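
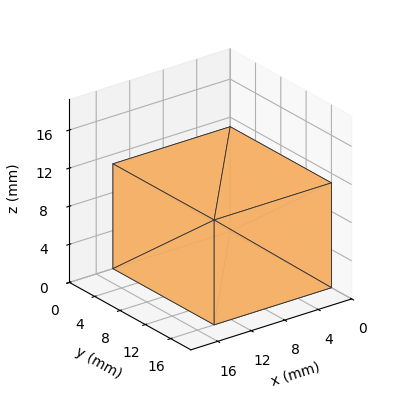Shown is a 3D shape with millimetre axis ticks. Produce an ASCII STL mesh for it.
Reading the render: the shape is a rectangular box, roughly 14 × 16 mm footprint and 11 mm tall (dimensions read to the nearest mm from the axis ticks). For the STL, each face is triangulated and given an outward normal.

solid part
  facet normal 0.0000 0.0000 -1.0000
    outer loop
      vertex 14.00 16.00 0.00
      vertex 14.00 0.00 0.00
      vertex 0.00 0.00 0.00
    endloop
  endfacet
  facet normal 0.0000 0.0000 -1.0000
    outer loop
      vertex 0.00 16.00 0.00
      vertex 14.00 16.00 0.00
      vertex 0.00 0.00 0.00
    endloop
  endfacet
  facet normal 0.0000 0.0000 1.0000
    outer loop
      vertex 0.00 0.00 11.00
      vertex 14.00 0.00 11.00
      vertex 14.00 16.00 11.00
    endloop
  endfacet
  facet normal 0.0000 0.0000 1.0000
    outer loop
      vertex 0.00 0.00 11.00
      vertex 14.00 16.00 11.00
      vertex 0.00 16.00 11.00
    endloop
  endfacet
  facet normal 0.0000 -1.0000 0.0000
    outer loop
      vertex 0.00 0.00 0.00
      vertex 14.00 0.00 0.00
      vertex 14.00 0.00 11.00
    endloop
  endfacet
  facet normal 0.0000 -1.0000 0.0000
    outer loop
      vertex 0.00 0.00 0.00
      vertex 14.00 0.00 11.00
      vertex 0.00 0.00 11.00
    endloop
  endfacet
  facet normal 0.0000 1.0000 0.0000
    outer loop
      vertex 14.00 16.00 11.00
      vertex 14.00 16.00 0.00
      vertex 0.00 16.00 0.00
    endloop
  endfacet
  facet normal 0.0000 1.0000 0.0000
    outer loop
      vertex 0.00 16.00 11.00
      vertex 14.00 16.00 11.00
      vertex 0.00 16.00 0.00
    endloop
  endfacet
  facet normal -1.0000 0.0000 0.0000
    outer loop
      vertex 0.00 16.00 11.00
      vertex 0.00 16.00 0.00
      vertex 0.00 0.00 0.00
    endloop
  endfacet
  facet normal -1.0000 0.0000 0.0000
    outer loop
      vertex 0.00 0.00 11.00
      vertex 0.00 16.00 11.00
      vertex 0.00 0.00 0.00
    endloop
  endfacet
  facet normal 1.0000 0.0000 0.0000
    outer loop
      vertex 14.00 0.00 0.00
      vertex 14.00 16.00 0.00
      vertex 14.00 16.00 11.00
    endloop
  endfacet
  facet normal 1.0000 0.0000 0.0000
    outer loop
      vertex 14.00 0.00 0.00
      vertex 14.00 16.00 11.00
      vertex 14.00 0.00 11.00
    endloop
  endfacet
endsolid part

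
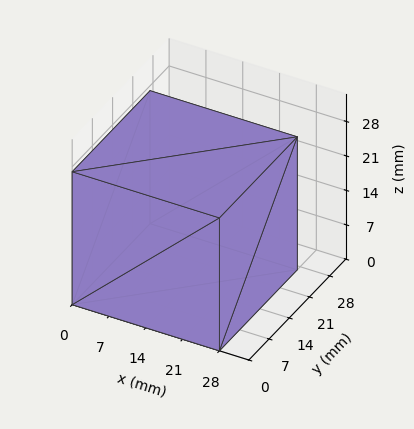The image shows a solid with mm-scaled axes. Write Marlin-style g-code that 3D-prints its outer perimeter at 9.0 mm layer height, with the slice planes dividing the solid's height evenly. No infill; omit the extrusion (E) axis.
Reading the render: the shape is a rectangular box, roughly 28 × 27 mm footprint and 27 mm tall (dimensions read to the nearest mm from the axis ticks). For the g-code, the solid's height is divided into equal slices at the stated Δz and each level perimeter traced with G1 moves after a G0 lift.

; perimeter-only toolpath
G21 ; units = mm
G90 ; absolute positioning
G28 ; home
; layer 1
G0 Z9.0
G0 X0.0 Y0.0
G1 X28.0 Y0.0
G1 X28.0 Y27.0
G1 X0.0 Y27.0
G1 X0.0 Y0.0
; layer 2
G0 Z18.0
G0 X0.0 Y0.0
G1 X28.0 Y0.0
G1 X28.0 Y27.0
G1 X0.0 Y27.0
G1 X0.0 Y0.0
; layer 3
G0 Z27.0
G0 X0.0 Y0.0
G1 X28.0 Y0.0
G1 X28.0 Y27.0
G1 X0.0 Y27.0
G1 X0.0 Y0.0
M2 ; end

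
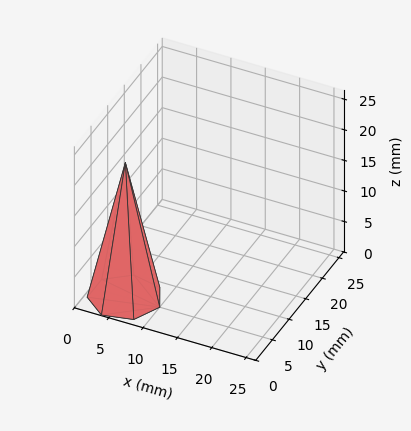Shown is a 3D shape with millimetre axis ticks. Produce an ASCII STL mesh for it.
Reading the render: the shape is a regular 7-sided pyramid, base circumscribed radius ≈ 5 mm, apex at z ≈ 22 mm (dimensions read to the nearest mm from the axis ticks). For the STL, each face is triangulated and given an outward normal.

solid part
  facet normal 0.0000 0.0000 -1.0000
    outer loop
      vertex 3.887 9.875 0.000
      vertex 8.117 8.909 0.000
      vertex 10.000 5.000 0.000
    endloop
  endfacet
  facet normal 0.0000 0.0000 -1.0000
    outer loop
      vertex 0.495 7.169 0.000
      vertex 3.887 9.875 0.000
      vertex 10.000 5.000 0.000
    endloop
  endfacet
  facet normal 0.0000 0.0000 -1.0000
    outer loop
      vertex 0.495 2.831 0.000
      vertex 0.495 7.169 0.000
      vertex 10.000 5.000 0.000
    endloop
  endfacet
  facet normal 0.0000 0.0000 -1.0000
    outer loop
      vertex 3.887 0.125 0.000
      vertex 0.495 2.831 0.000
      vertex 10.000 5.000 0.000
    endloop
  endfacet
  facet normal 0.0000 0.0000 -1.0000
    outer loop
      vertex 8.117 1.091 0.000
      vertex 3.887 0.125 0.000
      vertex 10.000 5.000 0.000
    endloop
  endfacet
  facet normal 0.8826 0.4252 0.2006
    outer loop
      vertex 10.000 5.000 0.000
      vertex 8.117 8.909 0.000
      vertex 5.000 5.000 22.000
    endloop
  endfacet
  facet normal 0.2181 0.9551 0.2006
    outer loop
      vertex 8.117 8.909 0.000
      vertex 3.887 9.875 0.000
      vertex 5.000 5.000 22.000
    endloop
  endfacet
  facet normal -0.6109 0.7658 0.2006
    outer loop
      vertex 3.887 9.875 0.000
      vertex 0.495 7.169 0.000
      vertex 5.000 5.000 22.000
    endloop
  endfacet
  facet normal -0.9797 0.0000 0.2006
    outer loop
      vertex 0.495 7.169 0.000
      vertex 0.495 2.831 0.000
      vertex 5.000 5.000 22.000
    endloop
  endfacet
  facet normal -0.6109 -0.7658 0.2006
    outer loop
      vertex 0.495 2.831 0.000
      vertex 3.887 0.125 0.000
      vertex 5.000 5.000 22.000
    endloop
  endfacet
  facet normal 0.2181 -0.9551 0.2006
    outer loop
      vertex 3.887 0.125 0.000
      vertex 8.117 1.091 0.000
      vertex 5.000 5.000 22.000
    endloop
  endfacet
  facet normal 0.8826 -0.4252 0.2006
    outer loop
      vertex 8.117 1.091 0.000
      vertex 10.000 5.000 0.000
      vertex 5.000 5.000 22.000
    endloop
  endfacet
endsolid part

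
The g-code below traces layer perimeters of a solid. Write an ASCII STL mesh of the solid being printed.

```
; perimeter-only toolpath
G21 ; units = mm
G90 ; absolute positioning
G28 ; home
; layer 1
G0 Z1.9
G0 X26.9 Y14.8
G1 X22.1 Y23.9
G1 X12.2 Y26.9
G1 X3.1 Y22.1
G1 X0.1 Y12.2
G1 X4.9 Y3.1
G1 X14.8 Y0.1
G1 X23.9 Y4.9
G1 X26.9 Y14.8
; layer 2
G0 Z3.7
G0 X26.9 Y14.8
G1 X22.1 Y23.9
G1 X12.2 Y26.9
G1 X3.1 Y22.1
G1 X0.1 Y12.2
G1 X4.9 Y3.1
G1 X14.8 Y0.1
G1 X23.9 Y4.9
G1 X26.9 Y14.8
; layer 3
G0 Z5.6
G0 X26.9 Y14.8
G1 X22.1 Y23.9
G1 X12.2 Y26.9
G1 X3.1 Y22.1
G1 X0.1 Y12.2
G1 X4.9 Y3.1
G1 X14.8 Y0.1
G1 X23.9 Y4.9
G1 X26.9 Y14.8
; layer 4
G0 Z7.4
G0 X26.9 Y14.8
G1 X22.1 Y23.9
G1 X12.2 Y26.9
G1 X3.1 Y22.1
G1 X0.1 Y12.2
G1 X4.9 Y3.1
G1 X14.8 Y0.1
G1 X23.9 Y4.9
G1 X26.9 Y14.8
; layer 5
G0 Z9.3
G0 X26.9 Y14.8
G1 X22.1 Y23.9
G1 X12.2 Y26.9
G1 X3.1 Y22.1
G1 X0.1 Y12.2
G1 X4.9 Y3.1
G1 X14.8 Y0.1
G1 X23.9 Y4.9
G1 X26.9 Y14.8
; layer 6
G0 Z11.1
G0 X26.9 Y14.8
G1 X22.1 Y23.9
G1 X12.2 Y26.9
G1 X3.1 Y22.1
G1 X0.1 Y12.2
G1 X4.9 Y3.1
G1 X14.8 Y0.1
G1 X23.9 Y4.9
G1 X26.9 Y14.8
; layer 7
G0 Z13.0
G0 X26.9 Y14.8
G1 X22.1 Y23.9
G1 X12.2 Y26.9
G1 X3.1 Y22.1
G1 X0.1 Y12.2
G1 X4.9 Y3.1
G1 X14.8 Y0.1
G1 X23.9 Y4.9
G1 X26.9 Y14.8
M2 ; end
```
solid part
  facet normal 0.0000 0.0000 -1.0000
    outer loop
      vertex 12.2 26.9 0.0
      vertex 22.1 23.9 0.0
      vertex 26.9 14.8 0.0
    endloop
  endfacet
  facet normal 0.0000 0.0000 -1.0000
    outer loop
      vertex 3.1 22.1 0.0
      vertex 12.2 26.9 0.0
      vertex 26.9 14.8 0.0
    endloop
  endfacet
  facet normal 0.0000 0.0000 -1.0000
    outer loop
      vertex 0.1 12.2 0.0
      vertex 3.1 22.1 0.0
      vertex 26.9 14.8 0.0
    endloop
  endfacet
  facet normal 0.0000 0.0000 -1.0000
    outer loop
      vertex 4.9 3.1 0.0
      vertex 0.1 12.2 0.0
      vertex 26.9 14.8 0.0
    endloop
  endfacet
  facet normal 0.0000 0.0000 -1.0000
    outer loop
      vertex 14.8 0.1 0.0
      vertex 4.9 3.1 0.0
      vertex 26.9 14.8 0.0
    endloop
  endfacet
  facet normal 0.0000 0.0000 -1.0000
    outer loop
      vertex 23.9 4.9 0.0
      vertex 14.8 0.1 0.0
      vertex 26.9 14.8 0.0
    endloop
  endfacet
  facet normal 0.0000 0.0000 1.0000
    outer loop
      vertex 26.9 14.8 13.0
      vertex 22.1 23.9 13.0
      vertex 12.2 26.9 13.0
    endloop
  endfacet
  facet normal 0.0000 0.0000 1.0000
    outer loop
      vertex 26.9 14.8 13.0
      vertex 12.2 26.9 13.0
      vertex 3.1 22.1 13.0
    endloop
  endfacet
  facet normal 0.0000 0.0000 1.0000
    outer loop
      vertex 26.9 14.8 13.0
      vertex 3.1 22.1 13.0
      vertex 0.1 12.2 13.0
    endloop
  endfacet
  facet normal 0.0000 0.0000 1.0000
    outer loop
      vertex 26.9 14.8 13.0
      vertex 0.1 12.2 13.0
      vertex 4.9 3.1 13.0
    endloop
  endfacet
  facet normal 0.0000 0.0000 1.0000
    outer loop
      vertex 26.9 14.8 13.0
      vertex 4.9 3.1 13.0
      vertex 14.8 0.1 13.0
    endloop
  endfacet
  facet normal 0.0000 0.0000 1.0000
    outer loop
      vertex 26.9 14.8 13.0
      vertex 14.8 0.1 13.0
      vertex 23.9 4.9 13.0
    endloop
  endfacet
  facet normal 0.8845 0.4665 0.0000
    outer loop
      vertex 26.9 14.8 0.0
      vertex 22.1 23.9 0.0
      vertex 22.1 23.9 13.0
    endloop
  endfacet
  facet normal 0.8845 0.4665 0.0000
    outer loop
      vertex 26.9 14.8 0.0
      vertex 22.1 23.9 13.0
      vertex 26.9 14.8 13.0
    endloop
  endfacet
  facet normal 0.2900 0.9570 0.0000
    outer loop
      vertex 22.1 23.9 0.0
      vertex 12.2 26.9 0.0
      vertex 12.2 26.9 13.0
    endloop
  endfacet
  facet normal 0.2900 0.9570 0.0000
    outer loop
      vertex 22.1 23.9 0.0
      vertex 12.2 26.9 13.0
      vertex 22.1 23.9 13.0
    endloop
  endfacet
  facet normal -0.4665 0.8845 0.0000
    outer loop
      vertex 12.2 26.9 0.0
      vertex 3.1 22.1 0.0
      vertex 3.1 22.1 13.0
    endloop
  endfacet
  facet normal -0.4665 0.8845 0.0000
    outer loop
      vertex 12.2 26.9 0.0
      vertex 3.1 22.1 13.0
      vertex 12.2 26.9 13.0
    endloop
  endfacet
  facet normal -0.9570 0.2900 0.0000
    outer loop
      vertex 3.1 22.1 0.0
      vertex 0.1 12.2 0.0
      vertex 0.1 12.2 13.0
    endloop
  endfacet
  facet normal -0.9570 0.2900 0.0000
    outer loop
      vertex 3.1 22.1 0.0
      vertex 0.1 12.2 13.0
      vertex 3.1 22.1 13.0
    endloop
  endfacet
  facet normal -0.8845 -0.4665 0.0000
    outer loop
      vertex 0.1 12.2 0.0
      vertex 4.9 3.1 0.0
      vertex 4.9 3.1 13.0
    endloop
  endfacet
  facet normal -0.8845 -0.4665 0.0000
    outer loop
      vertex 0.1 12.2 0.0
      vertex 4.9 3.1 13.0
      vertex 0.1 12.2 13.0
    endloop
  endfacet
  facet normal -0.2900 -0.9570 0.0000
    outer loop
      vertex 4.9 3.1 0.0
      vertex 14.8 0.1 0.0
      vertex 14.8 0.1 13.0
    endloop
  endfacet
  facet normal -0.2900 -0.9570 0.0000
    outer loop
      vertex 4.9 3.1 0.0
      vertex 14.8 0.1 13.0
      vertex 4.9 3.1 13.0
    endloop
  endfacet
  facet normal 0.4665 -0.8845 0.0000
    outer loop
      vertex 14.8 0.1 0.0
      vertex 23.9 4.9 0.0
      vertex 23.9 4.9 13.0
    endloop
  endfacet
  facet normal 0.4665 -0.8845 0.0000
    outer loop
      vertex 14.8 0.1 0.0
      vertex 23.9 4.9 13.0
      vertex 14.8 0.1 13.0
    endloop
  endfacet
  facet normal 0.9570 -0.2900 0.0000
    outer loop
      vertex 23.9 4.9 0.0
      vertex 26.9 14.8 0.0
      vertex 26.9 14.8 13.0
    endloop
  endfacet
  facet normal 0.9570 -0.2900 0.0000
    outer loop
      vertex 23.9 4.9 0.0
      vertex 26.9 14.8 13.0
      vertex 23.9 4.9 13.0
    endloop
  endfacet
endsolid part

The G0 Z moves step by Δz≈1.9 mm. Every layer's G1 loop is the same polygon, so the solid is a straight extrusion of it from z=0 to z≈13. Closing with flat bottom and top caps and triangulating gives 28 facets — a regular 8-sided prism (a cylinder approximated with 8 flat sides), circumscribed radius ≈ 13.5 mm, height ≈ 13 mm.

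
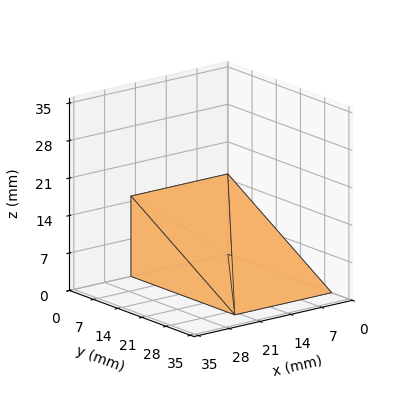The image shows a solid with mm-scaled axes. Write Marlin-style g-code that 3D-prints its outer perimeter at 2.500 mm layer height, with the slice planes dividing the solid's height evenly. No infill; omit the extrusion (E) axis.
Reading the render: the shape is a wedge (ramp): 22 × 30 mm base, rising to 15 mm along the y=0 edge and sloping linearly to z=0 at y=30 (dimensions read to the nearest mm from the axis ticks). For the g-code, the solid's height is divided into equal slices at the stated Δz and each level perimeter traced with G1 moves after a G0 lift.

; perimeter-only toolpath
G21 ; units = mm
G90 ; absolute positioning
G28 ; home
; layer 1
G0 Z2.500
G0 X0.000 Y0.000
G1 X22.000 Y0.000
G1 X22.000 Y25.000
G1 X0.000 Y25.000
G1 X0.000 Y0.000
; layer 2
G0 Z5.000
G0 X0.000 Y0.000
G1 X22.000 Y0.000
G1 X22.000 Y20.000
G1 X0.000 Y20.000
G1 X0.000 Y0.000
; layer 3
G0 Z7.500
G0 X0.000 Y0.000
G1 X22.000 Y0.000
G1 X22.000 Y15.000
G1 X0.000 Y15.000
G1 X0.000 Y0.000
; layer 4
G0 Z10.000
G0 X0.000 Y0.000
G1 X22.000 Y0.000
G1 X22.000 Y10.000
G1 X0.000 Y10.000
G1 X0.000 Y0.000
; layer 5
G0 Z12.500
G0 X0.000 Y0.000
G1 X22.000 Y0.000
G1 X22.000 Y5.000
G1 X0.000 Y5.000
G1 X0.000 Y0.000
M2 ; end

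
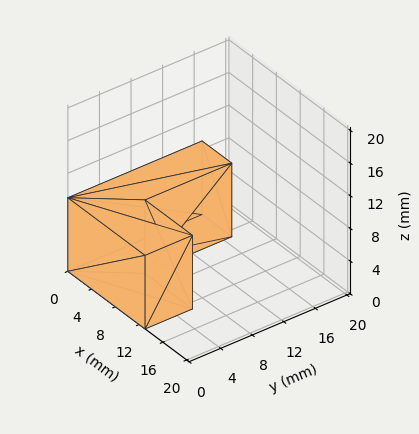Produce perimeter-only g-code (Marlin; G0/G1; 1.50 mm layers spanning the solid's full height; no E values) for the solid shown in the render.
Reading the render: the shape is an L-shaped prism: outer 13 × 17 mm, arm thicknesses ≈ 6 mm (horizontal) and 5 mm (vertical), extruded 9 mm in z (dimensions read to the nearest mm from the axis ticks). For the g-code, the solid's height is divided into equal slices at the stated Δz and each level perimeter traced with G1 moves after a G0 lift.

; perimeter-only toolpath
G21 ; units = mm
G90 ; absolute positioning
G28 ; home
; layer 1
G0 Z1.50
G0 X0.00 Y0.00
G1 X13.00 Y0.00
G1 X13.00 Y6.00
G1 X5.00 Y6.00
G1 X5.00 Y17.00
G1 X0.00 Y17.00
G1 X0.00 Y0.00
; layer 2
G0 Z3.00
G0 X0.00 Y0.00
G1 X13.00 Y0.00
G1 X13.00 Y6.00
G1 X5.00 Y6.00
G1 X5.00 Y17.00
G1 X0.00 Y17.00
G1 X0.00 Y0.00
; layer 3
G0 Z4.50
G0 X0.00 Y0.00
G1 X13.00 Y0.00
G1 X13.00 Y6.00
G1 X5.00 Y6.00
G1 X5.00 Y17.00
G1 X0.00 Y17.00
G1 X0.00 Y0.00
; layer 4
G0 Z6.00
G0 X0.00 Y0.00
G1 X13.00 Y0.00
G1 X13.00 Y6.00
G1 X5.00 Y6.00
G1 X5.00 Y17.00
G1 X0.00 Y17.00
G1 X0.00 Y0.00
; layer 5
G0 Z7.50
G0 X0.00 Y0.00
G1 X13.00 Y0.00
G1 X13.00 Y6.00
G1 X5.00 Y6.00
G1 X5.00 Y17.00
G1 X0.00 Y17.00
G1 X0.00 Y0.00
; layer 6
G0 Z9.00
G0 X0.00 Y0.00
G1 X13.00 Y0.00
G1 X13.00 Y6.00
G1 X5.00 Y6.00
G1 X5.00 Y17.00
G1 X0.00 Y17.00
G1 X0.00 Y0.00
M2 ; end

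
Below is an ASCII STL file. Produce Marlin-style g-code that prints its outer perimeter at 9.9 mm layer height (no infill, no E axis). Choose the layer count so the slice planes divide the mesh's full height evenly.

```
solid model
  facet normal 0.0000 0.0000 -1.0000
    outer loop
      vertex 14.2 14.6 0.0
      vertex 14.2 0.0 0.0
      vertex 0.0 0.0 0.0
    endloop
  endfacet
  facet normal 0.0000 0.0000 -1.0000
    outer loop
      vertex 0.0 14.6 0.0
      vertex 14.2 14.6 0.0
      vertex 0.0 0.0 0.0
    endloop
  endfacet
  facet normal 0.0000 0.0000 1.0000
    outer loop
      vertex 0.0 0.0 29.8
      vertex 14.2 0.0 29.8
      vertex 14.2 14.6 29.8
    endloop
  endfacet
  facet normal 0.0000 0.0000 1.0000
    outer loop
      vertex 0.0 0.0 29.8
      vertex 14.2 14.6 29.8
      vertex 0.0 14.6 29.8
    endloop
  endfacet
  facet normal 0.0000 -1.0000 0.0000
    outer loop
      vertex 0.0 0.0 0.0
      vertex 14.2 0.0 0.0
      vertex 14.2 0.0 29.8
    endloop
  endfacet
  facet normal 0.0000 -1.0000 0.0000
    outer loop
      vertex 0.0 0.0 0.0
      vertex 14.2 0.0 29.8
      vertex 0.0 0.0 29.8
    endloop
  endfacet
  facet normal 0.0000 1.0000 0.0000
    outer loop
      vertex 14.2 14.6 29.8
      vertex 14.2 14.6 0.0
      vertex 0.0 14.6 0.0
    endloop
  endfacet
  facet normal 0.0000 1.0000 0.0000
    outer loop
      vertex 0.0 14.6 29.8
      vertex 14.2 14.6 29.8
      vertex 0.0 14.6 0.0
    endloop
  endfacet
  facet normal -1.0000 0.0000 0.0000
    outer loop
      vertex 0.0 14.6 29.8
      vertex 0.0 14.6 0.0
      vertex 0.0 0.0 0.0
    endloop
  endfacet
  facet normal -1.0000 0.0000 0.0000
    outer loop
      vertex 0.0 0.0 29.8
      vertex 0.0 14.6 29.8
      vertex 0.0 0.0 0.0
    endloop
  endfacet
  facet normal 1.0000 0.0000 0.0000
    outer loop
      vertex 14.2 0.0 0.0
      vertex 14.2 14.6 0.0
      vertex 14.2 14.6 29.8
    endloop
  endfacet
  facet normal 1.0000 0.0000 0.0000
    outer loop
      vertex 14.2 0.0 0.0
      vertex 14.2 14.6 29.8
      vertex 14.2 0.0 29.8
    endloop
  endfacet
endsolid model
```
; perimeter-only toolpath
G21 ; units = mm
G90 ; absolute positioning
G28 ; home
; layer 1
G0 Z9.9
G0 X0.0 Y0.0
G1 X14.2 Y0.0
G1 X14.2 Y14.6
G1 X0.0 Y14.6
G1 X0.0 Y0.0
; layer 2
G0 Z19.9
G0 X0.0 Y0.0
G1 X14.2 Y0.0
G1 X14.2 Y14.6
G1 X0.0 Y14.6
G1 X0.0 Y0.0
; layer 3
G0 Z29.8
G0 X0.0 Y0.0
G1 X14.2 Y0.0
G1 X14.2 Y14.6
G1 X0.0 Y14.6
G1 X0.0 Y0.0
M2 ; end

The solid is a rectangular box, roughly 14.2 × 14.6 mm footprint and 29.8 mm tall. Slicing at Δz = 9.9 mm — 3 equal slices spanning the solid's height, so layer i sits at z = i·h/3 — gives 3 non-empty perimeters. Each is a 4-segment closed polygon; G0 lifts to the layer z and rapids to the start vertex, then G1 traces the edges.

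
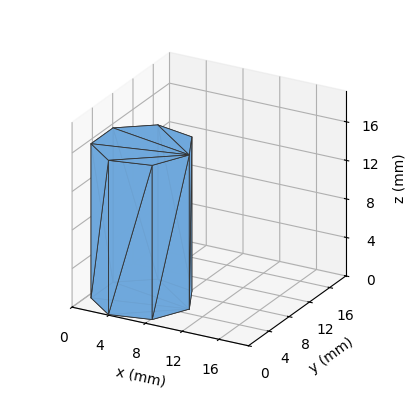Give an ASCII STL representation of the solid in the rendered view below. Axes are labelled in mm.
Reading the render: the shape is a regular 7-sided prism (a cylinder approximated with 7 flat sides), circumscribed radius ≈ 5 mm, height ≈ 16 mm (dimensions read to the nearest mm from the axis ticks). For the STL, each face is triangulated and given an outward normal.

solid part
  facet normal 0.0000 0.0000 -1.0000
    outer loop
      vertex 3.89 9.87 0.00
      vertex 8.12 8.91 0.00
      vertex 10.00 5.00 0.00
    endloop
  endfacet
  facet normal 0.0000 0.0000 -1.0000
    outer loop
      vertex 0.50 7.17 0.00
      vertex 3.89 9.87 0.00
      vertex 10.00 5.00 0.00
    endloop
  endfacet
  facet normal 0.0000 0.0000 -1.0000
    outer loop
      vertex 0.50 2.83 0.00
      vertex 0.50 7.17 0.00
      vertex 10.00 5.00 0.00
    endloop
  endfacet
  facet normal 0.0000 0.0000 -1.0000
    outer loop
      vertex 3.89 0.13 0.00
      vertex 0.50 2.83 0.00
      vertex 10.00 5.00 0.00
    endloop
  endfacet
  facet normal 0.0000 0.0000 -1.0000
    outer loop
      vertex 8.12 1.09 0.00
      vertex 3.89 0.13 0.00
      vertex 10.00 5.00 0.00
    endloop
  endfacet
  facet normal 0.0000 0.0000 1.0000
    outer loop
      vertex 10.00 5.00 16.00
      vertex 8.12 8.91 16.00
      vertex 3.89 9.87 16.00
    endloop
  endfacet
  facet normal 0.0000 0.0000 1.0000
    outer loop
      vertex 10.00 5.00 16.00
      vertex 3.89 9.87 16.00
      vertex 0.50 7.17 16.00
    endloop
  endfacet
  facet normal 0.0000 0.0000 1.0000
    outer loop
      vertex 10.00 5.00 16.00
      vertex 0.50 7.17 16.00
      vertex 0.50 2.83 16.00
    endloop
  endfacet
  facet normal 0.0000 0.0000 1.0000
    outer loop
      vertex 10.00 5.00 16.00
      vertex 0.50 2.83 16.00
      vertex 3.89 0.13 16.00
    endloop
  endfacet
  facet normal 0.0000 0.0000 1.0000
    outer loop
      vertex 10.00 5.00 16.00
      vertex 3.89 0.13 16.00
      vertex 8.12 1.09 16.00
    endloop
  endfacet
  facet normal 0.9012 0.4333 0.0000
    outer loop
      vertex 10.00 5.00 0.00
      vertex 8.12 8.91 0.00
      vertex 8.12 8.91 16.00
    endloop
  endfacet
  facet normal 0.9012 0.4333 0.0000
    outer loop
      vertex 10.00 5.00 0.00
      vertex 8.12 8.91 16.00
      vertex 10.00 5.00 16.00
    endloop
  endfacet
  facet normal 0.2213 0.9752 0.0000
    outer loop
      vertex 8.12 8.91 0.00
      vertex 3.89 9.87 0.00
      vertex 3.89 9.87 16.00
    endloop
  endfacet
  facet normal 0.2213 0.9752 0.0000
    outer loop
      vertex 8.12 8.91 0.00
      vertex 3.89 9.87 16.00
      vertex 8.12 8.91 16.00
    endloop
  endfacet
  facet normal -0.6230 0.7822 0.0000
    outer loop
      vertex 3.89 9.87 0.00
      vertex 0.50 7.17 0.00
      vertex 0.50 7.17 16.00
    endloop
  endfacet
  facet normal -0.6230 0.7822 0.0000
    outer loop
      vertex 3.89 9.87 0.00
      vertex 0.50 7.17 16.00
      vertex 3.89 9.87 16.00
    endloop
  endfacet
  facet normal -1.0000 0.0000 0.0000
    outer loop
      vertex 0.50 7.17 0.00
      vertex 0.50 2.83 0.00
      vertex 0.50 2.83 16.00
    endloop
  endfacet
  facet normal -1.0000 0.0000 0.0000
    outer loop
      vertex 0.50 7.17 0.00
      vertex 0.50 2.83 16.00
      vertex 0.50 7.17 16.00
    endloop
  endfacet
  facet normal -0.6230 -0.7822 0.0000
    outer loop
      vertex 0.50 2.83 0.00
      vertex 3.89 0.13 0.00
      vertex 3.89 0.13 16.00
    endloop
  endfacet
  facet normal -0.6230 -0.7822 0.0000
    outer loop
      vertex 0.50 2.83 0.00
      vertex 3.89 0.13 16.00
      vertex 0.50 2.83 16.00
    endloop
  endfacet
  facet normal 0.2213 -0.9752 0.0000
    outer loop
      vertex 3.89 0.13 0.00
      vertex 8.12 1.09 0.00
      vertex 8.12 1.09 16.00
    endloop
  endfacet
  facet normal 0.2213 -0.9752 0.0000
    outer loop
      vertex 3.89 0.13 0.00
      vertex 8.12 1.09 16.00
      vertex 3.89 0.13 16.00
    endloop
  endfacet
  facet normal 0.9012 -0.4333 0.0000
    outer loop
      vertex 8.12 1.09 0.00
      vertex 10.00 5.00 0.00
      vertex 10.00 5.00 16.00
    endloop
  endfacet
  facet normal 0.9012 -0.4333 0.0000
    outer loop
      vertex 8.12 1.09 0.00
      vertex 10.00 5.00 16.00
      vertex 8.12 1.09 16.00
    endloop
  endfacet
endsolid part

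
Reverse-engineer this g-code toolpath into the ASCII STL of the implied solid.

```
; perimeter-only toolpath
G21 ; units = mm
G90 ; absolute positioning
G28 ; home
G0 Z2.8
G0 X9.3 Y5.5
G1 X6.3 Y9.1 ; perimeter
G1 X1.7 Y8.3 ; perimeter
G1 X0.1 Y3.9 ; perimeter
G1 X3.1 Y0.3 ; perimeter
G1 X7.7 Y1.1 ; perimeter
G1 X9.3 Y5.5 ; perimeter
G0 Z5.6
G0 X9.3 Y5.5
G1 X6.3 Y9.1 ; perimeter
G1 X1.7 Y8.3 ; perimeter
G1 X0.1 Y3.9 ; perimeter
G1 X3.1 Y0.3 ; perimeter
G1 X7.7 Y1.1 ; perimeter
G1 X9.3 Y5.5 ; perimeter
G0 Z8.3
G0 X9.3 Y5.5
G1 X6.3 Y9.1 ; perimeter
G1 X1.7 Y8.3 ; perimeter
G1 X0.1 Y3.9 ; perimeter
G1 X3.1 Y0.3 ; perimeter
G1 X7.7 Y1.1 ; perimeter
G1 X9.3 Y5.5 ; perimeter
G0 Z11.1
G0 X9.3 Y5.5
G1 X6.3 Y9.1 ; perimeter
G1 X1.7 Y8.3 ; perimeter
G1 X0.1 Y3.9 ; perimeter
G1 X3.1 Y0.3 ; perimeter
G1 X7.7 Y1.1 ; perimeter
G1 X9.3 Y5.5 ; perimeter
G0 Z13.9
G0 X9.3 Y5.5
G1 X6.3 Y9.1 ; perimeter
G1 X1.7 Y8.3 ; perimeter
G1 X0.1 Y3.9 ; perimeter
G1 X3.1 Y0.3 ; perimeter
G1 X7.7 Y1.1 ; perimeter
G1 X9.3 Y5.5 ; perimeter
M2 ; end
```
solid part
  facet normal 0.0000 0.0000 -1.0000
    outer loop
      vertex 1.7 8.3 0.0
      vertex 6.3 9.1 0.0
      vertex 9.3 5.5 0.0
    endloop
  endfacet
  facet normal 0.0000 0.0000 -1.0000
    outer loop
      vertex 0.1 3.9 0.0
      vertex 1.7 8.3 0.0
      vertex 9.3 5.5 0.0
    endloop
  endfacet
  facet normal 0.0000 0.0000 -1.0000
    outer loop
      vertex 3.1 0.3 0.0
      vertex 0.1 3.9 0.0
      vertex 9.3 5.5 0.0
    endloop
  endfacet
  facet normal 0.0000 0.0000 -1.0000
    outer loop
      vertex 7.7 1.1 0.0
      vertex 3.1 0.3 0.0
      vertex 9.3 5.5 0.0
    endloop
  endfacet
  facet normal 0.0000 0.0000 1.0000
    outer loop
      vertex 9.3 5.5 13.9
      vertex 6.3 9.1 13.9
      vertex 1.7 8.3 13.9
    endloop
  endfacet
  facet normal 0.0000 0.0000 1.0000
    outer loop
      vertex 9.3 5.5 13.9
      vertex 1.7 8.3 13.9
      vertex 0.1 3.9 13.9
    endloop
  endfacet
  facet normal 0.0000 0.0000 1.0000
    outer loop
      vertex 9.3 5.5 13.9
      vertex 0.1 3.9 13.9
      vertex 3.1 0.3 13.9
    endloop
  endfacet
  facet normal 0.0000 0.0000 1.0000
    outer loop
      vertex 9.3 5.5 13.9
      vertex 3.1 0.3 13.9
      vertex 7.7 1.1 13.9
    endloop
  endfacet
  facet normal 0.7682 0.6402 0.0000
    outer loop
      vertex 9.3 5.5 0.0
      vertex 6.3 9.1 0.0
      vertex 6.3 9.1 13.9
    endloop
  endfacet
  facet normal 0.7682 0.6402 0.0000
    outer loop
      vertex 9.3 5.5 0.0
      vertex 6.3 9.1 13.9
      vertex 9.3 5.5 13.9
    endloop
  endfacet
  facet normal -0.1713 0.9852 0.0000
    outer loop
      vertex 6.3 9.1 0.0
      vertex 1.7 8.3 0.0
      vertex 1.7 8.3 13.9
    endloop
  endfacet
  facet normal -0.1713 0.9852 0.0000
    outer loop
      vertex 6.3 9.1 0.0
      vertex 1.7 8.3 13.9
      vertex 6.3 9.1 13.9
    endloop
  endfacet
  facet normal -0.9398 0.3417 0.0000
    outer loop
      vertex 1.7 8.3 0.0
      vertex 0.1 3.9 0.0
      vertex 0.1 3.9 13.9
    endloop
  endfacet
  facet normal -0.9398 0.3417 0.0000
    outer loop
      vertex 1.7 8.3 0.0
      vertex 0.1 3.9 13.9
      vertex 1.7 8.3 13.9
    endloop
  endfacet
  facet normal -0.7682 -0.6402 0.0000
    outer loop
      vertex 0.1 3.9 0.0
      vertex 3.1 0.3 0.0
      vertex 3.1 0.3 13.9
    endloop
  endfacet
  facet normal -0.7682 -0.6402 0.0000
    outer loop
      vertex 0.1 3.9 0.0
      vertex 3.1 0.3 13.9
      vertex 0.1 3.9 13.9
    endloop
  endfacet
  facet normal 0.1713 -0.9852 0.0000
    outer loop
      vertex 3.1 0.3 0.0
      vertex 7.7 1.1 0.0
      vertex 7.7 1.1 13.9
    endloop
  endfacet
  facet normal 0.1713 -0.9852 0.0000
    outer loop
      vertex 3.1 0.3 0.0
      vertex 7.7 1.1 13.9
      vertex 3.1 0.3 13.9
    endloop
  endfacet
  facet normal 0.9398 -0.3417 0.0000
    outer loop
      vertex 7.7 1.1 0.0
      vertex 9.3 5.5 0.0
      vertex 9.3 5.5 13.9
    endloop
  endfacet
  facet normal 0.9398 -0.3417 0.0000
    outer loop
      vertex 7.7 1.1 0.0
      vertex 9.3 5.5 13.9
      vertex 7.7 1.1 13.9
    endloop
  endfacet
endsolid part

The G0 Z moves step by Δz≈2.8 mm. Every layer's G1 loop is the same polygon, so the solid is a straight extrusion of it from z=0 to z≈13.9. Closing with flat bottom and top caps and triangulating gives 20 facets — a regular 6-sided prism (a cylinder approximated with 6 flat sides), circumscribed radius ≈ 4.7 mm, height ≈ 13.9 mm.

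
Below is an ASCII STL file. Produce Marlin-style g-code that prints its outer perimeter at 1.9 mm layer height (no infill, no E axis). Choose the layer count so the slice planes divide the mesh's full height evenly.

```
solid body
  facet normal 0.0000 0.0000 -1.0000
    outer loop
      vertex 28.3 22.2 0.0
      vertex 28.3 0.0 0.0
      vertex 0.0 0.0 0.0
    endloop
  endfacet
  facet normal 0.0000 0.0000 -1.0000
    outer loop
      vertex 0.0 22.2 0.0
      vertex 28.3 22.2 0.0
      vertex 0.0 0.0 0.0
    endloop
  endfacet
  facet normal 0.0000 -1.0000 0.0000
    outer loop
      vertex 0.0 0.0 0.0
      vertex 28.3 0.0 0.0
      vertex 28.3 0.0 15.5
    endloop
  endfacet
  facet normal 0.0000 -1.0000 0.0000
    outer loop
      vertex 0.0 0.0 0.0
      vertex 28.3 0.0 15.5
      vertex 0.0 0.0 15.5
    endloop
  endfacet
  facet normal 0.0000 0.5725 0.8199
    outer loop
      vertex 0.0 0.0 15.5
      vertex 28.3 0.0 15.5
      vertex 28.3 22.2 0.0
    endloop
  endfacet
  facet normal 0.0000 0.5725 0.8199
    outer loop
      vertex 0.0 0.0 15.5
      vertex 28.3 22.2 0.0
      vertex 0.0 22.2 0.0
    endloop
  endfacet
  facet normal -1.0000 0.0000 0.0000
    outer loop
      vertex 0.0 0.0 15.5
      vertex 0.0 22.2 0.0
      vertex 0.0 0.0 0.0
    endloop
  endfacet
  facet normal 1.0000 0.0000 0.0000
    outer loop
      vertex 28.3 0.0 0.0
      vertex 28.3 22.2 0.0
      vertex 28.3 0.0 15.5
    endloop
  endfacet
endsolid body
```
; perimeter-only toolpath
G21 ; units = mm
G90 ; absolute positioning
G28 ; home
; layer 1
G0 Z1.9
G0 X0.0 Y0.0
G1 X28.3 Y0.0
G1 X28.3 Y19.4
G1 X0.0 Y19.4
G1 X0.0 Y0.0
; layer 2
G0 Z3.9
G0 X0.0 Y0.0
G1 X28.3 Y0.0
G1 X28.3 Y16.6
G1 X0.0 Y16.6
G1 X0.0 Y0.0
; layer 3
G0 Z5.8
G0 X0.0 Y0.0
G1 X28.3 Y0.0
G1 X28.3 Y13.9
G1 X0.0 Y13.9
G1 X0.0 Y0.0
; layer 4
G0 Z7.8
G0 X0.0 Y0.0
G1 X28.3 Y0.0
G1 X28.3 Y11.1
G1 X0.0 Y11.1
G1 X0.0 Y0.0
; layer 5
G0 Z9.7
G0 X0.0 Y0.0
G1 X28.3 Y0.0
G1 X28.3 Y8.3
G1 X0.0 Y8.3
G1 X0.0 Y0.0
; layer 6
G0 Z11.6
G0 X0.0 Y0.0
G1 X28.3 Y0.0
G1 X28.3 Y5.5
G1 X0.0 Y5.5
G1 X0.0 Y0.0
; layer 7
G0 Z13.6
G0 X0.0 Y0.0
G1 X28.3 Y0.0
G1 X28.3 Y2.8
G1 X0.0 Y2.8
G1 X0.0 Y0.0
M2 ; end

The solid is a wedge (ramp): 28.3 × 22.2 mm base, rising to 15.5 mm along the y=0 edge and sloping linearly to z=0 at y=22.2. Slicing at Δz = 1.9 mm — 8 equal slices spanning the solid's height, so layer i sits at z = i·h/8 — gives 7 non-empty perimeters. Each is a 4-segment closed polygon; G0 lifts to the layer z and rapids to the start vertex, then G1 traces the edges. The cross-section shrinks linearly with z (the slice at the apex is degenerate and omitted).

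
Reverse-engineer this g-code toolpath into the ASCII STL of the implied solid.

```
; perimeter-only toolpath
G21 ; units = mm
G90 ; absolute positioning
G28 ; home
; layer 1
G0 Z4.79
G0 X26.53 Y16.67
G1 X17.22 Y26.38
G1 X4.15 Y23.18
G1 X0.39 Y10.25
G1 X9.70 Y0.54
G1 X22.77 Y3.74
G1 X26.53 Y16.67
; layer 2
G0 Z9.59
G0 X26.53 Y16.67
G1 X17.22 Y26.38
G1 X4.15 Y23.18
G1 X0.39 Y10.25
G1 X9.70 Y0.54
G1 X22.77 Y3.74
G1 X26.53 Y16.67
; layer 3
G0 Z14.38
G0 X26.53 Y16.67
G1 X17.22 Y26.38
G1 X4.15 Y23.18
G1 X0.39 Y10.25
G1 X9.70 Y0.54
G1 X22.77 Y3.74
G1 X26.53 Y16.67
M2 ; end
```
solid part
  facet normal 0.0000 0.0000 -1.0000
    outer loop
      vertex 4.15 23.18 0.00
      vertex 17.22 26.38 0.00
      vertex 26.53 16.67 0.00
    endloop
  endfacet
  facet normal 0.0000 0.0000 -1.0000
    outer loop
      vertex 0.39 10.25 0.00
      vertex 4.15 23.18 0.00
      vertex 26.53 16.67 0.00
    endloop
  endfacet
  facet normal 0.0000 0.0000 -1.0000
    outer loop
      vertex 9.70 0.54 0.00
      vertex 0.39 10.25 0.00
      vertex 26.53 16.67 0.00
    endloop
  endfacet
  facet normal 0.0000 0.0000 -1.0000
    outer loop
      vertex 22.77 3.74 0.00
      vertex 9.70 0.54 0.00
      vertex 26.53 16.67 0.00
    endloop
  endfacet
  facet normal 0.0000 0.0000 1.0000
    outer loop
      vertex 26.53 16.67 14.38
      vertex 17.22 26.38 14.38
      vertex 4.15 23.18 14.38
    endloop
  endfacet
  facet normal 0.0000 0.0000 1.0000
    outer loop
      vertex 26.53 16.67 14.38
      vertex 4.15 23.18 14.38
      vertex 0.39 10.25 14.38
    endloop
  endfacet
  facet normal 0.0000 0.0000 1.0000
    outer loop
      vertex 26.53 16.67 14.38
      vertex 0.39 10.25 14.38
      vertex 9.70 0.54 14.38
    endloop
  endfacet
  facet normal 0.0000 0.0000 1.0000
    outer loop
      vertex 26.53 16.67 14.38
      vertex 9.70 0.54 14.38
      vertex 22.77 3.74 14.38
    endloop
  endfacet
  facet normal 0.7218 0.6921 0.0000
    outer loop
      vertex 26.53 16.67 0.00
      vertex 17.22 26.38 0.00
      vertex 17.22 26.38 14.38
    endloop
  endfacet
  facet normal 0.7218 0.6921 0.0000
    outer loop
      vertex 26.53 16.67 0.00
      vertex 17.22 26.38 14.38
      vertex 26.53 16.67 14.38
    endloop
  endfacet
  facet normal -0.2378 0.9713 0.0000
    outer loop
      vertex 17.22 26.38 0.00
      vertex 4.15 23.18 0.00
      vertex 4.15 23.18 14.38
    endloop
  endfacet
  facet normal -0.2378 0.9713 0.0000
    outer loop
      vertex 17.22 26.38 0.00
      vertex 4.15 23.18 14.38
      vertex 17.22 26.38 14.38
    endloop
  endfacet
  facet normal -0.9602 0.2792 0.0000
    outer loop
      vertex 4.15 23.18 0.00
      vertex 0.39 10.25 0.00
      vertex 0.39 10.25 14.38
    endloop
  endfacet
  facet normal -0.9602 0.2792 0.0000
    outer loop
      vertex 4.15 23.18 0.00
      vertex 0.39 10.25 14.38
      vertex 4.15 23.18 14.38
    endloop
  endfacet
  facet normal -0.7218 -0.6921 0.0000
    outer loop
      vertex 0.39 10.25 0.00
      vertex 9.70 0.54 0.00
      vertex 9.70 0.54 14.38
    endloop
  endfacet
  facet normal -0.7218 -0.6921 0.0000
    outer loop
      vertex 0.39 10.25 0.00
      vertex 9.70 0.54 14.38
      vertex 0.39 10.25 14.38
    endloop
  endfacet
  facet normal 0.2378 -0.9713 0.0000
    outer loop
      vertex 9.70 0.54 0.00
      vertex 22.77 3.74 0.00
      vertex 22.77 3.74 14.38
    endloop
  endfacet
  facet normal 0.2378 -0.9713 0.0000
    outer loop
      vertex 9.70 0.54 0.00
      vertex 22.77 3.74 14.38
      vertex 9.70 0.54 14.38
    endloop
  endfacet
  facet normal 0.9602 -0.2792 0.0000
    outer loop
      vertex 22.77 3.74 0.00
      vertex 26.53 16.67 0.00
      vertex 26.53 16.67 14.38
    endloop
  endfacet
  facet normal 0.9602 -0.2792 0.0000
    outer loop
      vertex 22.77 3.74 0.00
      vertex 26.53 16.67 14.38
      vertex 22.77 3.74 14.38
    endloop
  endfacet
endsolid part

The G0 Z moves step by Δz≈4.79 mm. Every layer's G1 loop is the same polygon, so the solid is a straight extrusion of it from z=0 to z≈14.4. Closing with flat bottom and top caps and triangulating gives 20 facets — a regular 6-sided prism (a cylinder approximated with 6 flat sides), circumscribed radius ≈ 13.5 mm, height ≈ 14.4 mm.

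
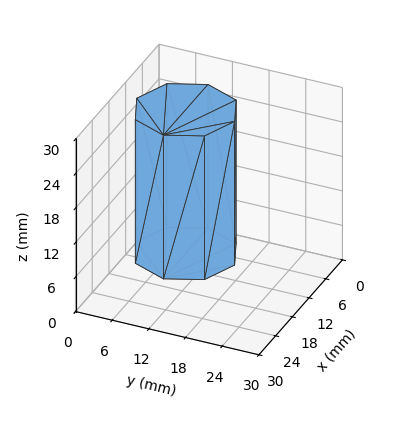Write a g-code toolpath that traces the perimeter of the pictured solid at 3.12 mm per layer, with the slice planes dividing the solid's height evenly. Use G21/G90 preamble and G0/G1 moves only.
Reading the render: the shape is a regular 8-sided prism (a cylinder approximated with 8 flat sides), circumscribed radius ≈ 8 mm, height ≈ 25 mm (dimensions read to the nearest mm from the axis ticks). For the g-code, the solid's height is divided into equal slices at the stated Δz and each level perimeter traced with G1 moves after a G0 lift.

; perimeter-only toolpath
G21 ; units = mm
G90 ; absolute positioning
G28 ; home
; layer 1
G0 Z3.12
G0 X16.00 Y8.00
G1 X13.66 Y13.66
G1 X8.00 Y16.00
G1 X2.34 Y13.66
G1 X0.00 Y8.00
G1 X2.34 Y2.34
G1 X8.00 Y0.00
G1 X13.66 Y2.34
G1 X16.00 Y8.00
; layer 2
G0 Z6.25
G0 X16.00 Y8.00
G1 X13.66 Y13.66
G1 X8.00 Y16.00
G1 X2.34 Y13.66
G1 X0.00 Y8.00
G1 X2.34 Y2.34
G1 X8.00 Y0.00
G1 X13.66 Y2.34
G1 X16.00 Y8.00
; layer 3
G0 Z9.38
G0 X16.00 Y8.00
G1 X13.66 Y13.66
G1 X8.00 Y16.00
G1 X2.34 Y13.66
G1 X0.00 Y8.00
G1 X2.34 Y2.34
G1 X8.00 Y0.00
G1 X13.66 Y2.34
G1 X16.00 Y8.00
; layer 4
G0 Z12.50
G0 X16.00 Y8.00
G1 X13.66 Y13.66
G1 X8.00 Y16.00
G1 X2.34 Y13.66
G1 X0.00 Y8.00
G1 X2.34 Y2.34
G1 X8.00 Y0.00
G1 X13.66 Y2.34
G1 X16.00 Y8.00
; layer 5
G0 Z15.62
G0 X16.00 Y8.00
G1 X13.66 Y13.66
G1 X8.00 Y16.00
G1 X2.34 Y13.66
G1 X0.00 Y8.00
G1 X2.34 Y2.34
G1 X8.00 Y0.00
G1 X13.66 Y2.34
G1 X16.00 Y8.00
; layer 6
G0 Z18.75
G0 X16.00 Y8.00
G1 X13.66 Y13.66
G1 X8.00 Y16.00
G1 X2.34 Y13.66
G1 X0.00 Y8.00
G1 X2.34 Y2.34
G1 X8.00 Y0.00
G1 X13.66 Y2.34
G1 X16.00 Y8.00
; layer 7
G0 Z21.88
G0 X16.00 Y8.00
G1 X13.66 Y13.66
G1 X8.00 Y16.00
G1 X2.34 Y13.66
G1 X0.00 Y8.00
G1 X2.34 Y2.34
G1 X8.00 Y0.00
G1 X13.66 Y2.34
G1 X16.00 Y8.00
; layer 8
G0 Z25.00
G0 X16.00 Y8.00
G1 X13.66 Y13.66
G1 X8.00 Y16.00
G1 X2.34 Y13.66
G1 X0.00 Y8.00
G1 X2.34 Y2.34
G1 X8.00 Y0.00
G1 X13.66 Y2.34
G1 X16.00 Y8.00
M2 ; end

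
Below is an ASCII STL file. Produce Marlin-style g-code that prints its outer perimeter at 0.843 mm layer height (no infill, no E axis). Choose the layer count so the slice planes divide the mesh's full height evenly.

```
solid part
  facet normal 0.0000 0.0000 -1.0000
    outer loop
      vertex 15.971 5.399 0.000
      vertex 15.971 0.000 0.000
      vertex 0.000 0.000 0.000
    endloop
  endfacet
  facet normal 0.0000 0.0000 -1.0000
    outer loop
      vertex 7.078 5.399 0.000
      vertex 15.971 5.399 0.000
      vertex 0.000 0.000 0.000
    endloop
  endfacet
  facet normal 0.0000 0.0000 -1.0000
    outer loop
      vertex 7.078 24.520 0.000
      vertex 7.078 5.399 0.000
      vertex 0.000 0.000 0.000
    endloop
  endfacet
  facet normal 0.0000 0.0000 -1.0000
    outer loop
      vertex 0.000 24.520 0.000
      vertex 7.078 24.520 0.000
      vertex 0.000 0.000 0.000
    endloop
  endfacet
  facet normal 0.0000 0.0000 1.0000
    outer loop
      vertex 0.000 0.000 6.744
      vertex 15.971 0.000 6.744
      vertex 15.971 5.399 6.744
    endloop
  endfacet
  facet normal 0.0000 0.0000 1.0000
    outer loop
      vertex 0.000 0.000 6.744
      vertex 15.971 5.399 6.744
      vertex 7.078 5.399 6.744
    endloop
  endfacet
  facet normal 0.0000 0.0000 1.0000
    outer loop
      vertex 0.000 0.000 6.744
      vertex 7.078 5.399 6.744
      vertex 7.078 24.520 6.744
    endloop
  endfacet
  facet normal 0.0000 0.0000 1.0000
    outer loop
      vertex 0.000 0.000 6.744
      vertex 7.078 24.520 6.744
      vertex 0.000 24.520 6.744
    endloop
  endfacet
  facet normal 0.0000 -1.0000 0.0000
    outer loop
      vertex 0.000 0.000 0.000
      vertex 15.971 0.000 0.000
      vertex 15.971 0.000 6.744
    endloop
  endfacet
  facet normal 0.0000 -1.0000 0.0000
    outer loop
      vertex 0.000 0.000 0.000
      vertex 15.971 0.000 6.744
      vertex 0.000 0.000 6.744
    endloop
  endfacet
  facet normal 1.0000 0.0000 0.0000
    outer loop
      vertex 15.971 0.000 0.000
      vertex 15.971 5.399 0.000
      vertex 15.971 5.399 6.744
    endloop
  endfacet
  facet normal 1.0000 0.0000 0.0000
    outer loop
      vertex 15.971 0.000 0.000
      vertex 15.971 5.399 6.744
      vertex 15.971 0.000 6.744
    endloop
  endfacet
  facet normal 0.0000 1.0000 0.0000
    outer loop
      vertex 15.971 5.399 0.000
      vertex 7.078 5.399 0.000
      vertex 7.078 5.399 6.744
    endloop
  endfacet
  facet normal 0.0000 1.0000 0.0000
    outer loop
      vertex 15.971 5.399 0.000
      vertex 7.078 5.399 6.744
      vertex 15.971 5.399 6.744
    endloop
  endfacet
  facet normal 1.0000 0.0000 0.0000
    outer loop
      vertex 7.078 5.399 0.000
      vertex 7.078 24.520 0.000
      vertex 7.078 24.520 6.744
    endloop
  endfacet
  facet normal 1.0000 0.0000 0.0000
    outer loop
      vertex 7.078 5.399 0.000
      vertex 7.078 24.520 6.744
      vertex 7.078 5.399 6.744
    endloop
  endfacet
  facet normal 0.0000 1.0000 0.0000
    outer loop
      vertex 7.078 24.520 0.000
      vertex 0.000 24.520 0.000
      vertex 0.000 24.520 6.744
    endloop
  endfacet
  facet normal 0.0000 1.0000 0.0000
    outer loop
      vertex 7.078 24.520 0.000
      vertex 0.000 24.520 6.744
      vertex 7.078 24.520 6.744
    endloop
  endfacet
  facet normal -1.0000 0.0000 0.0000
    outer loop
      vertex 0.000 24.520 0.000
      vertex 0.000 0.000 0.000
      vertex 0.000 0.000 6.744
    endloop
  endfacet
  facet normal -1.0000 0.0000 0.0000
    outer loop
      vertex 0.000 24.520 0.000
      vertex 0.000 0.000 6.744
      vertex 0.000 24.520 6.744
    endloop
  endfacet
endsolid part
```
; perimeter-only toolpath
G21 ; units = mm
G90 ; absolute positioning
G28 ; home
; layer 1
G0 Z0.843
G0 X0.000 Y0.000
G1 X15.971 Y0.000
G1 X15.971 Y5.399
G1 X7.078 Y5.399
G1 X7.078 Y24.520
G1 X0.000 Y24.520
G1 X0.000 Y0.000
; layer 2
G0 Z1.686
G0 X0.000 Y0.000
G1 X15.971 Y0.000
G1 X15.971 Y5.399
G1 X7.078 Y5.399
G1 X7.078 Y24.520
G1 X0.000 Y24.520
G1 X0.000 Y0.000
; layer 3
G0 Z2.529
G0 X0.000 Y0.000
G1 X15.971 Y0.000
G1 X15.971 Y5.399
G1 X7.078 Y5.399
G1 X7.078 Y24.520
G1 X0.000 Y24.520
G1 X0.000 Y0.000
; layer 4
G0 Z3.372
G0 X0.000 Y0.000
G1 X15.971 Y0.000
G1 X15.971 Y5.399
G1 X7.078 Y5.399
G1 X7.078 Y24.520
G1 X0.000 Y24.520
G1 X0.000 Y0.000
; layer 5
G0 Z4.215
G0 X0.000 Y0.000
G1 X15.971 Y0.000
G1 X15.971 Y5.399
G1 X7.078 Y5.399
G1 X7.078 Y24.520
G1 X0.000 Y24.520
G1 X0.000 Y0.000
; layer 6
G0 Z5.058
G0 X0.000 Y0.000
G1 X15.971 Y0.000
G1 X15.971 Y5.399
G1 X7.078 Y5.399
G1 X7.078 Y24.520
G1 X0.000 Y24.520
G1 X0.000 Y0.000
; layer 7
G0 Z5.901
G0 X0.000 Y0.000
G1 X15.971 Y0.000
G1 X15.971 Y5.399
G1 X7.078 Y5.399
G1 X7.078 Y24.520
G1 X0.000 Y24.520
G1 X0.000 Y0.000
; layer 8
G0 Z6.744
G0 X0.000 Y0.000
G1 X15.971 Y0.000
G1 X15.971 Y5.399
G1 X7.078 Y5.399
G1 X7.078 Y24.520
G1 X0.000 Y24.520
G1 X0.000 Y0.000
M2 ; end

The solid is an L-shaped prism: outer 16 × 24.5 mm, arm thicknesses ≈ 5.4 mm (horizontal) and 7.08 mm (vertical), extruded 6.74 mm in z. Slicing at Δz = 0.843 mm — 8 equal slices spanning the solid's height, so layer i sits at z = i·h/8 — gives 8 non-empty perimeters. Each is a 6-segment closed polygon; G0 lifts to the layer z and rapids to the start vertex, then G1 traces the edges.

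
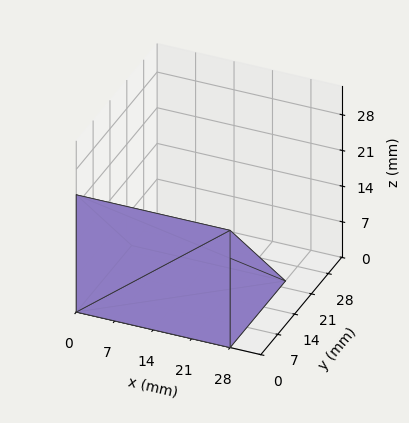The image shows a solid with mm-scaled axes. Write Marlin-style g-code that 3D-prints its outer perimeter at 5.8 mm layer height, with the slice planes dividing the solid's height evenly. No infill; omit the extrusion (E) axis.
Reading the render: the shape is a wedge (ramp): 28 × 23 mm base, rising to 23 mm along the y=0 edge and sloping linearly to z=0 at y=23 (dimensions read to the nearest mm from the axis ticks). For the g-code, the solid's height is divided into equal slices at the stated Δz and each level perimeter traced with G1 moves after a G0 lift.

; perimeter-only toolpath
G21 ; units = mm
G90 ; absolute positioning
G28 ; home
; layer 1
G0 Z5.8
G0 X0.0 Y0.0
G1 X28.0 Y0.0
G1 X28.0 Y17.2
G1 X0.0 Y17.2
G1 X0.0 Y0.0
; layer 2
G0 Z11.5
G0 X0.0 Y0.0
G1 X28.0 Y0.0
G1 X28.0 Y11.5
G1 X0.0 Y11.5
G1 X0.0 Y0.0
; layer 3
G0 Z17.2
G0 X0.0 Y0.0
G1 X28.0 Y0.0
G1 X28.0 Y5.8
G1 X0.0 Y5.8
G1 X0.0 Y0.0
M2 ; end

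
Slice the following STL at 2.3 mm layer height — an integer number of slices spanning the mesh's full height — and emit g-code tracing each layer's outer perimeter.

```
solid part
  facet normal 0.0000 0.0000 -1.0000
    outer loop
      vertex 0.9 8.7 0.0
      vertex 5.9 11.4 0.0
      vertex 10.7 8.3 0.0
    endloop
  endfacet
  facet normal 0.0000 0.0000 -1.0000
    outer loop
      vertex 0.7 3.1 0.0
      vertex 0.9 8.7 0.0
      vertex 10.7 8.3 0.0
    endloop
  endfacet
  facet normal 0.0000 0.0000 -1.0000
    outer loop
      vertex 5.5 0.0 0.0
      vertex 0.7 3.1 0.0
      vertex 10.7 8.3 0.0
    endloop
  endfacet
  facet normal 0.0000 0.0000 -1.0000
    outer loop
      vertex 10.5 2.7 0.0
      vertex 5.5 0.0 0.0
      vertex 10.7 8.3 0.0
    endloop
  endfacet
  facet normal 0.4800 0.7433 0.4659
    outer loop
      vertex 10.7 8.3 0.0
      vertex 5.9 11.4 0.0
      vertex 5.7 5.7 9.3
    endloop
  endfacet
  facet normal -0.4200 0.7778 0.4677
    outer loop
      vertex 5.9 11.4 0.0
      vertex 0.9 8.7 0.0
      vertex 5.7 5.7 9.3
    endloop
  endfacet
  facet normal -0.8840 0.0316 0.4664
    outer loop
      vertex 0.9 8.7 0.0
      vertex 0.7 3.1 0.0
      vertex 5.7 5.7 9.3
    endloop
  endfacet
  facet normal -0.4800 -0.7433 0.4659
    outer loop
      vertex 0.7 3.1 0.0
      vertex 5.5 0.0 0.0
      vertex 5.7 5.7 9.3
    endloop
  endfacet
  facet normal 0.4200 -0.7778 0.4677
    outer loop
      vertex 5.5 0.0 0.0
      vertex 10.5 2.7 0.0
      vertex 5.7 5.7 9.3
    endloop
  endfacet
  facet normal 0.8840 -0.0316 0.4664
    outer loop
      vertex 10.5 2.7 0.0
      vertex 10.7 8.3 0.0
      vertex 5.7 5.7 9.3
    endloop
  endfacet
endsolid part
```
; perimeter-only toolpath
G21 ; units = mm
G90 ; absolute positioning
G28 ; home
; layer 1
G0 Z2.3
G0 X9.4 Y7.7
G1 X5.9 Y10.0
G1 X2.1 Y7.9
G1 X1.9 Y3.8
G1 X5.5 Y1.4
G1 X9.3 Y3.5
G1 X9.4 Y7.7
; layer 2
G0 Z4.7
G0 X8.2 Y7.0
G1 X5.8 Y8.6
G1 X3.3 Y7.2
G1 X3.2 Y4.4
G1 X5.6 Y2.9
G1 X8.1 Y4.2
G1 X8.2 Y7.0
; layer 3
G0 Z7.0
G0 X7.0 Y6.4
G1 X5.8 Y7.1
G1 X4.5 Y6.5
G1 X4.5 Y5.1
G1 X5.7 Y4.3
G1 X6.9 Y5.0
G1 X7.0 Y6.4
M2 ; end

The solid is a regular 6-sided pyramid, base circumscribed radius ≈ 5.7 mm, apex at z ≈ 9.3 mm. Slicing at Δz = 2.3 mm — 4 equal slices spanning the solid's height, so layer i sits at z = i·h/4 — gives 3 non-empty perimeters. Each is a 6-segment closed polygon; G0 lifts to the layer z and rapids to the start vertex, then G1 traces the edges. The cross-section shrinks linearly with z (the slice at the apex is degenerate and omitted).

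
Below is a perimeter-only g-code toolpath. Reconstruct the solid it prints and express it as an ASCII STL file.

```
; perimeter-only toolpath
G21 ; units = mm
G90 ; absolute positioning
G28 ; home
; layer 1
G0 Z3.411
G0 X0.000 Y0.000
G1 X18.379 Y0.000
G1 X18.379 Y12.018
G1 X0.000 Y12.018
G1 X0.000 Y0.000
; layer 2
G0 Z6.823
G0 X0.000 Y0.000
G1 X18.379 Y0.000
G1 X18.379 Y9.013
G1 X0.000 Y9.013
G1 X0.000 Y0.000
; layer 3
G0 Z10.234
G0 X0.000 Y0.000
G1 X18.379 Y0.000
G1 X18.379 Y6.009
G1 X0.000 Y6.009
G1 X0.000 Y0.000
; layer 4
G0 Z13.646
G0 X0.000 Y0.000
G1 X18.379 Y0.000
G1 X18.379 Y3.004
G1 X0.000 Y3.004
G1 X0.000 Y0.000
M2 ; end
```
solid part
  facet normal 0.0000 0.0000 -1.0000
    outer loop
      vertex 18.379 15.022 0.000
      vertex 18.379 0.000 0.000
      vertex 0.000 0.000 0.000
    endloop
  endfacet
  facet normal 0.0000 0.0000 -1.0000
    outer loop
      vertex 0.000 15.022 0.000
      vertex 18.379 15.022 0.000
      vertex 0.000 0.000 0.000
    endloop
  endfacet
  facet normal 0.0000 -1.0000 0.0000
    outer loop
      vertex 0.000 0.000 0.000
      vertex 18.379 0.000 0.000
      vertex 18.379 0.000 17.057
    endloop
  endfacet
  facet normal 0.0000 -1.0000 0.0000
    outer loop
      vertex 0.000 0.000 0.000
      vertex 18.379 0.000 17.057
      vertex 0.000 0.000 17.057
    endloop
  endfacet
  facet normal 0.0000 0.7505 0.6609
    outer loop
      vertex 0.000 0.000 17.057
      vertex 18.379 0.000 17.057
      vertex 18.379 15.022 0.000
    endloop
  endfacet
  facet normal 0.0000 0.7505 0.6609
    outer loop
      vertex 0.000 0.000 17.057
      vertex 18.379 15.022 0.000
      vertex 0.000 15.022 0.000
    endloop
  endfacet
  facet normal -1.0000 0.0000 0.0000
    outer loop
      vertex 0.000 0.000 17.057
      vertex 0.000 15.022 0.000
      vertex 0.000 0.000 0.000
    endloop
  endfacet
  facet normal 1.0000 0.0000 0.0000
    outer loop
      vertex 18.379 0.000 0.000
      vertex 18.379 15.022 0.000
      vertex 18.379 0.000 17.057
    endloop
  endfacet
endsolid part

The G0 Z moves step by Δz≈3.411 mm. The G1 loops shrink linearly with z, so the solid tapers from its base footprint up to z≈17.1. Closing with a flat bottom cap and the tapered top and triangulating gives 8 facets — a wedge (ramp): 18.4 × 15 mm base, rising to 17.1 mm along the y=0 edge and sloping linearly to z=0 at y=15.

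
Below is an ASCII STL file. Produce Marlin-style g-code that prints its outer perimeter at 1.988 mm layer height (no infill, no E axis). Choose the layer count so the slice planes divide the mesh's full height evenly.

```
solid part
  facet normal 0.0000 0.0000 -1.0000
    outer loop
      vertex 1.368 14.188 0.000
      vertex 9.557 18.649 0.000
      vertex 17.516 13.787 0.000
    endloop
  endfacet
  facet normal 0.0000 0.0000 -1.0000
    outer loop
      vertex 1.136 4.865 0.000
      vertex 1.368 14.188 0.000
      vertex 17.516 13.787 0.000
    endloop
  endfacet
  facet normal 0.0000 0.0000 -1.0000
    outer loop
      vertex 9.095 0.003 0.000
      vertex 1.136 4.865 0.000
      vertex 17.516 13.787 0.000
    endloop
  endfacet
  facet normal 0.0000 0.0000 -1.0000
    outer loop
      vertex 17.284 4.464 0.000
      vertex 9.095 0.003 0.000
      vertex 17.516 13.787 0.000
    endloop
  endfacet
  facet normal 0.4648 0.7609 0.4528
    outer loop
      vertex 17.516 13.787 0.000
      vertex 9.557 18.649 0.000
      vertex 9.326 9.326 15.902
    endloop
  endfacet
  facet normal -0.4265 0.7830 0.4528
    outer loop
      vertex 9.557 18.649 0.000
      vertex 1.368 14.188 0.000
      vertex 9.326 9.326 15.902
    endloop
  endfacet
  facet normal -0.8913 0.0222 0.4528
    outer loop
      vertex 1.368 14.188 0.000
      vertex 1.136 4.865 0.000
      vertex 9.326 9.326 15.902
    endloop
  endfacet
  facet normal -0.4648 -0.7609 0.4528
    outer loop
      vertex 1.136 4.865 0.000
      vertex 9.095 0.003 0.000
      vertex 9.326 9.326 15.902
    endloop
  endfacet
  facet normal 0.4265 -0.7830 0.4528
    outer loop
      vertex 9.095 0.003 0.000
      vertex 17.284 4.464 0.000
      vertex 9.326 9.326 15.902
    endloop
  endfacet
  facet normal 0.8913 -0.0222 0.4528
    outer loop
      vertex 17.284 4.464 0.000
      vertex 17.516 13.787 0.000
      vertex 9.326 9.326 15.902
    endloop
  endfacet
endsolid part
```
; perimeter-only toolpath
G21 ; units = mm
G90 ; absolute positioning
G28 ; home
; layer 1
G0 Z1.988
G0 X16.492 Y13.229
G1 X9.528 Y17.484
G1 X2.363 Y13.580
G1 X2.160 Y5.423
G1 X9.124 Y1.168
G1 X16.289 Y5.072
G1 X16.492 Y13.229
; layer 2
G0 Z3.975
G0 X15.468 Y12.672
G1 X9.499 Y16.318
G1 X3.357 Y12.973
G1 X3.183 Y5.980
G1 X9.153 Y2.334
G1 X15.294 Y5.680
G1 X15.468 Y12.672
; layer 3
G0 Z5.963
G0 X14.445 Y12.114
G1 X9.470 Y15.153
G1 X4.352 Y12.365
G1 X4.207 Y6.538
G1 X9.182 Y3.499
G1 X14.300 Y6.287
G1 X14.445 Y12.114
; layer 4
G0 Z7.951
G0 X13.421 Y11.556
G1 X9.442 Y13.988
G1 X5.347 Y11.757
G1 X5.231 Y7.096
G1 X9.210 Y4.665
G1 X13.305 Y6.895
G1 X13.421 Y11.556
; layer 5
G0 Z9.939
G0 X12.397 Y10.999
G1 X9.413 Y12.822
G1 X6.342 Y11.149
G1 X6.255 Y7.653
G1 X9.239 Y5.830
G1 X12.310 Y7.503
G1 X12.397 Y10.999
; layer 6
G0 Z11.926
G0 X11.373 Y10.441
G1 X9.384 Y11.657
G1 X7.337 Y10.542
G1 X7.279 Y8.211
G1 X9.268 Y6.995
G1 X11.316 Y8.111
G1 X11.373 Y10.441
; layer 7
G0 Z13.914
G0 X10.350 Y9.884
G1 X9.355 Y10.491
G1 X8.331 Y9.934
G1 X8.302 Y8.768
G1 X9.297 Y8.161
G1 X10.321 Y8.718
G1 X10.350 Y9.884
M2 ; end

The solid is a regular 6-sided pyramid, base circumscribed radius ≈ 9.33 mm, apex at z ≈ 15.9 mm. Slicing at Δz = 1.988 mm — 8 equal slices spanning the solid's height, so layer i sits at z = i·h/8 — gives 7 non-empty perimeters. Each is a 6-segment closed polygon; G0 lifts to the layer z and rapids to the start vertex, then G1 traces the edges. The cross-section shrinks linearly with z (the slice at the apex is degenerate and omitted).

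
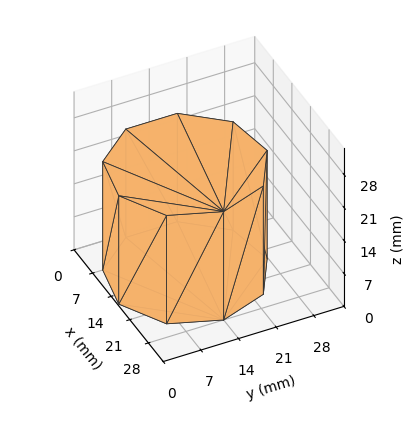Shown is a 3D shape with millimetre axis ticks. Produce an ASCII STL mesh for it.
Reading the render: the shape is a regular 9-sided prism (a cylinder approximated with 9 flat sides), circumscribed radius ≈ 14 mm, height ≈ 23 mm (dimensions read to the nearest mm from the axis ticks). For the STL, each face is triangulated and given an outward normal.

solid part
  facet normal 0.0000 0.0000 -1.0000
    outer loop
      vertex 16.43 27.79 0.00
      vertex 24.72 23.00 0.00
      vertex 28.00 14.00 0.00
    endloop
  endfacet
  facet normal 0.0000 0.0000 -1.0000
    outer loop
      vertex 7.00 26.12 0.00
      vertex 16.43 27.79 0.00
      vertex 28.00 14.00 0.00
    endloop
  endfacet
  facet normal 0.0000 0.0000 -1.0000
    outer loop
      vertex 0.84 18.79 0.00
      vertex 7.00 26.12 0.00
      vertex 28.00 14.00 0.00
    endloop
  endfacet
  facet normal 0.0000 0.0000 -1.0000
    outer loop
      vertex 0.84 9.21 0.00
      vertex 0.84 18.79 0.00
      vertex 28.00 14.00 0.00
    endloop
  endfacet
  facet normal 0.0000 0.0000 -1.0000
    outer loop
      vertex 7.00 1.88 0.00
      vertex 0.84 9.21 0.00
      vertex 28.00 14.00 0.00
    endloop
  endfacet
  facet normal 0.0000 0.0000 -1.0000
    outer loop
      vertex 16.43 0.21 0.00
      vertex 7.00 1.88 0.00
      vertex 28.00 14.00 0.00
    endloop
  endfacet
  facet normal 0.0000 0.0000 -1.0000
    outer loop
      vertex 24.72 5.00 0.00
      vertex 16.43 0.21 0.00
      vertex 28.00 14.00 0.00
    endloop
  endfacet
  facet normal 0.0000 0.0000 1.0000
    outer loop
      vertex 28.00 14.00 23.00
      vertex 24.72 23.00 23.00
      vertex 16.43 27.79 23.00
    endloop
  endfacet
  facet normal 0.0000 0.0000 1.0000
    outer loop
      vertex 28.00 14.00 23.00
      vertex 16.43 27.79 23.00
      vertex 7.00 26.12 23.00
    endloop
  endfacet
  facet normal 0.0000 0.0000 1.0000
    outer loop
      vertex 28.00 14.00 23.00
      vertex 7.00 26.12 23.00
      vertex 0.84 18.79 23.00
    endloop
  endfacet
  facet normal 0.0000 0.0000 1.0000
    outer loop
      vertex 28.00 14.00 23.00
      vertex 0.84 18.79 23.00
      vertex 0.84 9.21 23.00
    endloop
  endfacet
  facet normal 0.0000 0.0000 1.0000
    outer loop
      vertex 28.00 14.00 23.00
      vertex 0.84 9.21 23.00
      vertex 7.00 1.88 23.00
    endloop
  endfacet
  facet normal 0.0000 0.0000 1.0000
    outer loop
      vertex 28.00 14.00 23.00
      vertex 7.00 1.88 23.00
      vertex 16.43 0.21 23.00
    endloop
  endfacet
  facet normal 0.0000 0.0000 1.0000
    outer loop
      vertex 28.00 14.00 23.00
      vertex 16.43 0.21 23.00
      vertex 24.72 5.00 23.00
    endloop
  endfacet
  facet normal 0.9395 0.3424 0.0000
    outer loop
      vertex 28.00 14.00 0.00
      vertex 24.72 23.00 0.00
      vertex 24.72 23.00 23.00
    endloop
  endfacet
  facet normal 0.9395 0.3424 0.0000
    outer loop
      vertex 28.00 14.00 0.00
      vertex 24.72 23.00 23.00
      vertex 28.00 14.00 23.00
    endloop
  endfacet
  facet normal 0.5003 0.8659 0.0000
    outer loop
      vertex 24.72 23.00 0.00
      vertex 16.43 27.79 0.00
      vertex 16.43 27.79 23.00
    endloop
  endfacet
  facet normal 0.5003 0.8659 0.0000
    outer loop
      vertex 24.72 23.00 0.00
      vertex 16.43 27.79 23.00
      vertex 24.72 23.00 23.00
    endloop
  endfacet
  facet normal -0.1744 0.9847 0.0000
    outer loop
      vertex 16.43 27.79 0.00
      vertex 7.00 26.12 0.00
      vertex 7.00 26.12 23.00
    endloop
  endfacet
  facet normal -0.1744 0.9847 0.0000
    outer loop
      vertex 16.43 27.79 0.00
      vertex 7.00 26.12 23.00
      vertex 16.43 27.79 23.00
    endloop
  endfacet
  facet normal -0.7656 0.6434 0.0000
    outer loop
      vertex 7.00 26.12 0.00
      vertex 0.84 18.79 0.00
      vertex 0.84 18.79 23.00
    endloop
  endfacet
  facet normal -0.7656 0.6434 0.0000
    outer loop
      vertex 7.00 26.12 0.00
      vertex 0.84 18.79 23.00
      vertex 7.00 26.12 23.00
    endloop
  endfacet
  facet normal -1.0000 0.0000 0.0000
    outer loop
      vertex 0.84 18.79 0.00
      vertex 0.84 9.21 0.00
      vertex 0.84 9.21 23.00
    endloop
  endfacet
  facet normal -1.0000 0.0000 0.0000
    outer loop
      vertex 0.84 18.79 0.00
      vertex 0.84 9.21 23.00
      vertex 0.84 18.79 23.00
    endloop
  endfacet
  facet normal -0.7656 -0.6434 0.0000
    outer loop
      vertex 0.84 9.21 0.00
      vertex 7.00 1.88 0.00
      vertex 7.00 1.88 23.00
    endloop
  endfacet
  facet normal -0.7656 -0.6434 0.0000
    outer loop
      vertex 0.84 9.21 0.00
      vertex 7.00 1.88 23.00
      vertex 0.84 9.21 23.00
    endloop
  endfacet
  facet normal -0.1744 -0.9847 0.0000
    outer loop
      vertex 7.00 1.88 0.00
      vertex 16.43 0.21 0.00
      vertex 16.43 0.21 23.00
    endloop
  endfacet
  facet normal -0.1744 -0.9847 0.0000
    outer loop
      vertex 7.00 1.88 0.00
      vertex 16.43 0.21 23.00
      vertex 7.00 1.88 23.00
    endloop
  endfacet
  facet normal 0.5003 -0.8659 0.0000
    outer loop
      vertex 16.43 0.21 0.00
      vertex 24.72 5.00 0.00
      vertex 24.72 5.00 23.00
    endloop
  endfacet
  facet normal 0.5003 -0.8659 0.0000
    outer loop
      vertex 16.43 0.21 0.00
      vertex 24.72 5.00 23.00
      vertex 16.43 0.21 23.00
    endloop
  endfacet
  facet normal 0.9395 -0.3424 0.0000
    outer loop
      vertex 24.72 5.00 0.00
      vertex 28.00 14.00 0.00
      vertex 28.00 14.00 23.00
    endloop
  endfacet
  facet normal 0.9395 -0.3424 0.0000
    outer loop
      vertex 24.72 5.00 0.00
      vertex 28.00 14.00 23.00
      vertex 24.72 5.00 23.00
    endloop
  endfacet
endsolid part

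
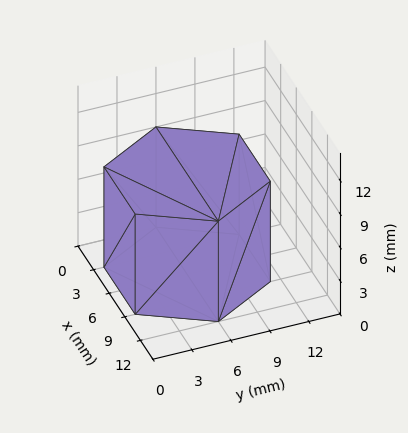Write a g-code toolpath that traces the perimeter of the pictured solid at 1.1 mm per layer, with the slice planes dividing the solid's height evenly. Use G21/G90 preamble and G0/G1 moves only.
Reading the render: the shape is a regular 6-sided prism (a cylinder approximated with 6 flat sides), circumscribed radius ≈ 6 mm, height ≈ 9 mm (dimensions read to the nearest mm from the axis ticks). For the g-code, the solid's height is divided into equal slices at the stated Δz and each level perimeter traced with G1 moves after a G0 lift.

; perimeter-only toolpath
G21 ; units = mm
G90 ; absolute positioning
G28 ; home
; layer 1
G0 Z1.1
G0 X12.0 Y6.0
G1 X9.0 Y11.2
G1 X3.0 Y11.2
G1 X0.0 Y6.0
G1 X3.0 Y0.8
G1 X9.0 Y0.8
G1 X12.0 Y6.0
; layer 2
G0 Z2.2
G0 X12.0 Y6.0
G1 X9.0 Y11.2
G1 X3.0 Y11.2
G1 X0.0 Y6.0
G1 X3.0 Y0.8
G1 X9.0 Y0.8
G1 X12.0 Y6.0
; layer 3
G0 Z3.4
G0 X12.0 Y6.0
G1 X9.0 Y11.2
G1 X3.0 Y11.2
G1 X0.0 Y6.0
G1 X3.0 Y0.8
G1 X9.0 Y0.8
G1 X12.0 Y6.0
; layer 4
G0 Z4.5
G0 X12.0 Y6.0
G1 X9.0 Y11.2
G1 X3.0 Y11.2
G1 X0.0 Y6.0
G1 X3.0 Y0.8
G1 X9.0 Y0.8
G1 X12.0 Y6.0
; layer 5
G0 Z5.6
G0 X12.0 Y6.0
G1 X9.0 Y11.2
G1 X3.0 Y11.2
G1 X0.0 Y6.0
G1 X3.0 Y0.8
G1 X9.0 Y0.8
G1 X12.0 Y6.0
; layer 6
G0 Z6.8
G0 X12.0 Y6.0
G1 X9.0 Y11.2
G1 X3.0 Y11.2
G1 X0.0 Y6.0
G1 X3.0 Y0.8
G1 X9.0 Y0.8
G1 X12.0 Y6.0
; layer 7
G0 Z7.9
G0 X12.0 Y6.0
G1 X9.0 Y11.2
G1 X3.0 Y11.2
G1 X0.0 Y6.0
G1 X3.0 Y0.8
G1 X9.0 Y0.8
G1 X12.0 Y6.0
; layer 8
G0 Z9.0
G0 X12.0 Y6.0
G1 X9.0 Y11.2
G1 X3.0 Y11.2
G1 X0.0 Y6.0
G1 X3.0 Y0.8
G1 X9.0 Y0.8
G1 X12.0 Y6.0
M2 ; end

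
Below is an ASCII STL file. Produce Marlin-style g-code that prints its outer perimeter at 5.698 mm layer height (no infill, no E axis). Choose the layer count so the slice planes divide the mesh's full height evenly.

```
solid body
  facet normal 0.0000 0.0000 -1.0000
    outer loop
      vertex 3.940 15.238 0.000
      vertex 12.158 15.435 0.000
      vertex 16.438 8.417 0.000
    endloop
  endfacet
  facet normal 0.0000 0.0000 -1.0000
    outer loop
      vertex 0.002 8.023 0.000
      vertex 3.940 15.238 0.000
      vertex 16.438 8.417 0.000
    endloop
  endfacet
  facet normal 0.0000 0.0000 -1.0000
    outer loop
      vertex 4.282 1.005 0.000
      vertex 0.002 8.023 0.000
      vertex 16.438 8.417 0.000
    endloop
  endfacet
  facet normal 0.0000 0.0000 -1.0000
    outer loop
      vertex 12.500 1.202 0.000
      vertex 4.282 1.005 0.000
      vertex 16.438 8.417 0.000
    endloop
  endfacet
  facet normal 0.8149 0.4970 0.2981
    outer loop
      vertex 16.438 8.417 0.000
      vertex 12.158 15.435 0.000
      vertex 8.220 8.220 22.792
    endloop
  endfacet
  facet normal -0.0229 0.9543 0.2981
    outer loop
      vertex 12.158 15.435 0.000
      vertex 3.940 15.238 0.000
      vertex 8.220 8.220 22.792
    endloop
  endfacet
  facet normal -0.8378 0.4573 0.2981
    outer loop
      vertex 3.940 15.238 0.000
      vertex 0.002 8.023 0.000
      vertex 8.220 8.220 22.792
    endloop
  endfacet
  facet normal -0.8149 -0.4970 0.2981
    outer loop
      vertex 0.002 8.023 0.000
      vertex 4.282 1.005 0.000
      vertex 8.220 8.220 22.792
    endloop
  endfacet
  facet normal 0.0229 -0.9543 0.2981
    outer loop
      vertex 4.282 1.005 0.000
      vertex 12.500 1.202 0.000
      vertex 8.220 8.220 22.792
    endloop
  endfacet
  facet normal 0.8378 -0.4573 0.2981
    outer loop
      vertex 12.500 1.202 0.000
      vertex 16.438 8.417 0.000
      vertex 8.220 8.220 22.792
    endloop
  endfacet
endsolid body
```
; perimeter-only toolpath
G21 ; units = mm
G90 ; absolute positioning
G28 ; home
; layer 1
G0 Z5.698
G0 X14.383 Y8.368
G1 X11.173 Y13.631
G1 X5.010 Y13.483
G1 X2.057 Y8.072
G1 X5.267 Y2.809
G1 X11.430 Y2.957
G1 X14.383 Y8.368
; layer 2
G0 Z11.396
G0 X12.329 Y8.319
G1 X10.189 Y11.828
G1 X6.080 Y11.729
G1 X4.111 Y8.122
G1 X6.251 Y4.613
G1 X10.360 Y4.711
G1 X12.329 Y8.319
; layer 3
G0 Z17.094
G0 X10.274 Y8.269
G1 X9.205 Y10.024
G1 X7.150 Y9.975
G1 X6.166 Y8.171
G1 X7.236 Y6.416
G1 X9.290 Y6.466
G1 X10.274 Y8.269
M2 ; end

The solid is a regular 6-sided pyramid, base circumscribed radius ≈ 8.22 mm, apex at z ≈ 22.8 mm. Slicing at Δz = 5.698 mm — 4 equal slices spanning the solid's height, so layer i sits at z = i·h/4 — gives 3 non-empty perimeters. Each is a 6-segment closed polygon; G0 lifts to the layer z and rapids to the start vertex, then G1 traces the edges. The cross-section shrinks linearly with z (the slice at the apex is degenerate and omitted).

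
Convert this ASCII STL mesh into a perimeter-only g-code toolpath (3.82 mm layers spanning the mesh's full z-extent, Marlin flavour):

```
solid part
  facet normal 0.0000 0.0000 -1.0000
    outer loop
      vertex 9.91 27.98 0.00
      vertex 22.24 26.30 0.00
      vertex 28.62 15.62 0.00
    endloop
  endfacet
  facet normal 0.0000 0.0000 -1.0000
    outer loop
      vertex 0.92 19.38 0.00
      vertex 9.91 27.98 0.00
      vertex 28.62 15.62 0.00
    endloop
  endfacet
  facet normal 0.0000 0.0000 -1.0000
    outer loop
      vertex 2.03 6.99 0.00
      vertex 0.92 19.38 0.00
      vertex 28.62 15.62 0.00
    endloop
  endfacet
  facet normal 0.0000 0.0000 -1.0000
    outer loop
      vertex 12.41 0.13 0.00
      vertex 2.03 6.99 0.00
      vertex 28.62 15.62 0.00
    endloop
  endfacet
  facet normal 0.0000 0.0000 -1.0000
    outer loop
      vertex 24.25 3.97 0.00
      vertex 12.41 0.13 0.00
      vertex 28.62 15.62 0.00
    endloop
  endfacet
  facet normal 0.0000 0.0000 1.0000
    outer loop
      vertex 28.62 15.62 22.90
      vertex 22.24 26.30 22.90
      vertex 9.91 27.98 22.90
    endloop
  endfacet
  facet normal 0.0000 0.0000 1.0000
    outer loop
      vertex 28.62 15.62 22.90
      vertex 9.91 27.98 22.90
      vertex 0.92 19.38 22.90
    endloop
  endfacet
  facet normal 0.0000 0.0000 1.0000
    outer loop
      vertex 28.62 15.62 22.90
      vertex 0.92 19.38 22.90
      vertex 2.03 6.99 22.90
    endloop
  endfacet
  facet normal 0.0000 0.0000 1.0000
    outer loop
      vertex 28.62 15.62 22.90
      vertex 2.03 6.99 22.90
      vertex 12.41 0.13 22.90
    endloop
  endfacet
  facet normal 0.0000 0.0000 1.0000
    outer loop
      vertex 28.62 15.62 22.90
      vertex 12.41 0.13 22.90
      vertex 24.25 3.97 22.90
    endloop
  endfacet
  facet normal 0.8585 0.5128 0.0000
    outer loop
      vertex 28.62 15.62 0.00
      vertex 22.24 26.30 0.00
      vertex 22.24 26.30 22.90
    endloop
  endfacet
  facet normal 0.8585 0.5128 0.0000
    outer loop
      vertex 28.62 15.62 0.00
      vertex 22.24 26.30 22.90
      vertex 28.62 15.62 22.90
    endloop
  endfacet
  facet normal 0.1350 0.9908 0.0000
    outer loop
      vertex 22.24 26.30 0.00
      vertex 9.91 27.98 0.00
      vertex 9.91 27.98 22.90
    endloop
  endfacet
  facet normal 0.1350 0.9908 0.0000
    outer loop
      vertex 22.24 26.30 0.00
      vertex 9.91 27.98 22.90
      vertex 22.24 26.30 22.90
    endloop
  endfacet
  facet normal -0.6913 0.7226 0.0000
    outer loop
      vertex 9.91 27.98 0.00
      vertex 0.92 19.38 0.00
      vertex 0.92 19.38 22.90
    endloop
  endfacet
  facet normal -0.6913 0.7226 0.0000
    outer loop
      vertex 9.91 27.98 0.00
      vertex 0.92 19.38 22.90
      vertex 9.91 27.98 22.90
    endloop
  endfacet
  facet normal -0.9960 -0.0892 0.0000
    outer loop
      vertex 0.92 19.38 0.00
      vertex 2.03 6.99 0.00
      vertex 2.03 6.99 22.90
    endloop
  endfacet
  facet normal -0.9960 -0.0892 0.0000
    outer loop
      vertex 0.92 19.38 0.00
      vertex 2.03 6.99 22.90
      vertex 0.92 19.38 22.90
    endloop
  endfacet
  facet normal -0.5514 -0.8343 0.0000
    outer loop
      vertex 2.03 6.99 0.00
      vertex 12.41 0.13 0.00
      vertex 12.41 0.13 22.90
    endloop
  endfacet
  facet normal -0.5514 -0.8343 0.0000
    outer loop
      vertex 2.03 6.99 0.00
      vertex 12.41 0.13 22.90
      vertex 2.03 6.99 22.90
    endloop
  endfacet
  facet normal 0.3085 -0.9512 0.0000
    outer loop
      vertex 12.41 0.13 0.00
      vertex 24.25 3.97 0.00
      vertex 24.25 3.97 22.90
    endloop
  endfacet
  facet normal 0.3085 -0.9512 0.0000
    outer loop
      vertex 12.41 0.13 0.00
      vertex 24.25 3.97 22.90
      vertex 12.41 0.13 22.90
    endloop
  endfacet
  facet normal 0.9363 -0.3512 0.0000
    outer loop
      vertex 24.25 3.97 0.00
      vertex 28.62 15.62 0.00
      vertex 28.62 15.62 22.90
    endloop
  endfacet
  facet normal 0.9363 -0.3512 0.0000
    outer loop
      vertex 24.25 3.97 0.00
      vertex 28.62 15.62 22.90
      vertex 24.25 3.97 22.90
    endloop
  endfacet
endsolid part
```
; perimeter-only toolpath
G21 ; units = mm
G90 ; absolute positioning
G28 ; home
; layer 1
G0 Z3.82
G0 X28.62 Y15.62
G1 X22.24 Y26.30
G1 X9.91 Y27.98
G1 X0.92 Y19.38
G1 X2.03 Y6.99
G1 X12.41 Y0.13
G1 X24.25 Y3.97
G1 X28.62 Y15.62
; layer 2
G0 Z7.63
G0 X28.62 Y15.62
G1 X22.24 Y26.30
G1 X9.91 Y27.98
G1 X0.92 Y19.38
G1 X2.03 Y6.99
G1 X12.41 Y0.13
G1 X24.25 Y3.97
G1 X28.62 Y15.62
; layer 3
G0 Z11.45
G0 X28.62 Y15.62
G1 X22.24 Y26.30
G1 X9.91 Y27.98
G1 X0.92 Y19.38
G1 X2.03 Y6.99
G1 X12.41 Y0.13
G1 X24.25 Y3.97
G1 X28.62 Y15.62
; layer 4
G0 Z15.27
G0 X28.62 Y15.62
G1 X22.24 Y26.30
G1 X9.91 Y27.98
G1 X0.92 Y19.38
G1 X2.03 Y6.99
G1 X12.41 Y0.13
G1 X24.25 Y3.97
G1 X28.62 Y15.62
; layer 5
G0 Z19.08
G0 X28.62 Y15.62
G1 X22.24 Y26.30
G1 X9.91 Y27.98
G1 X0.92 Y19.38
G1 X2.03 Y6.99
G1 X12.41 Y0.13
G1 X24.25 Y3.97
G1 X28.62 Y15.62
; layer 6
G0 Z22.90
G0 X28.62 Y15.62
G1 X22.24 Y26.30
G1 X9.91 Y27.98
G1 X0.92 Y19.38
G1 X2.03 Y6.99
G1 X12.41 Y0.13
G1 X24.25 Y3.97
G1 X28.62 Y15.62
M2 ; end

The solid is a regular 7-sided prism (a cylinder approximated with 7 flat sides), circumscribed radius ≈ 14.3 mm, height ≈ 22.9 mm. Slicing at Δz = 3.82 mm — 6 equal slices spanning the solid's height, so layer i sits at z = i·h/6 — gives 6 non-empty perimeters. Each is a 7-segment closed polygon; G0 lifts to the layer z and rapids to the start vertex, then G1 traces the edges.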